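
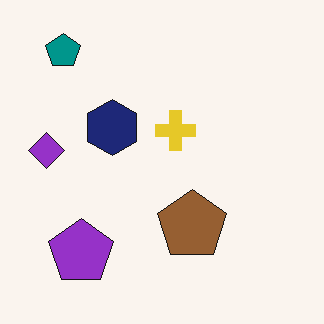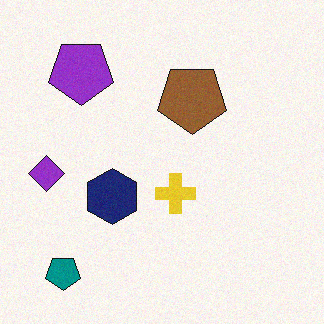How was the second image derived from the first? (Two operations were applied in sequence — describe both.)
The second image is the first flipped vertically (top ↔ bottom), then degraded with a light layer of grain.

The teal pentagon is in the top-left of the first image and the bottom-left of the second — shapes on opposite sides of the horizontal midline have swapped in a mirror flip. Random speckle covers the whole image, including the flat background.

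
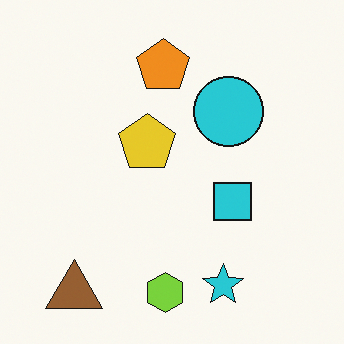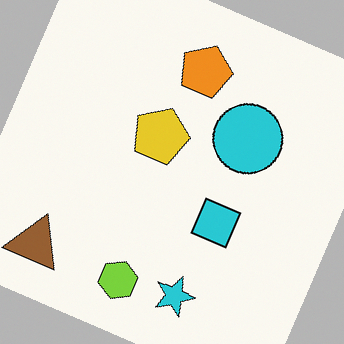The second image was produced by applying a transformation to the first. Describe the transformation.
This is the original image rotated clockwise by a moderate amount.

Every shape is tilted by the same angle and the image corners show triangular fill wedges — a whole-image rotation by a non-right angle.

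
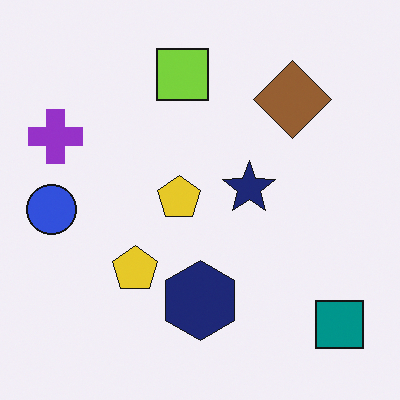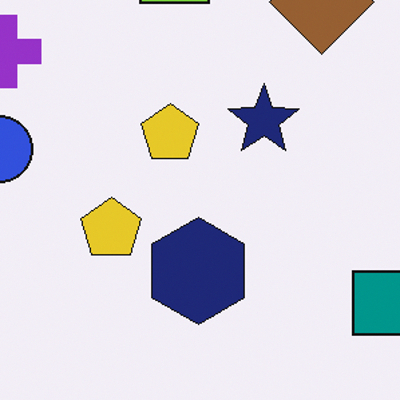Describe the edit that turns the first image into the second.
This is the original image cropped slightly and scaled back up.

The visible shapes are larger and the field of view is narrower; shapes near the original edges may be partly or wholly outside the frame — a crop-and-rescale.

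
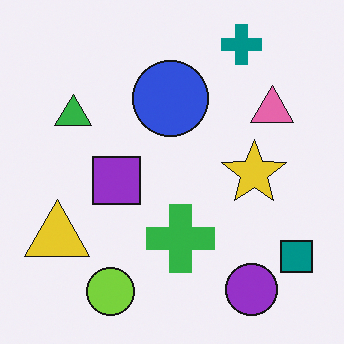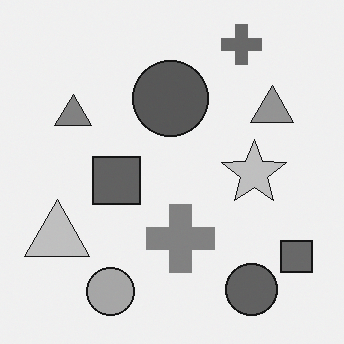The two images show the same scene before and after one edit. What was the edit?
The image was converted to grayscale.

All color is removed — every shape is now a shade of grey.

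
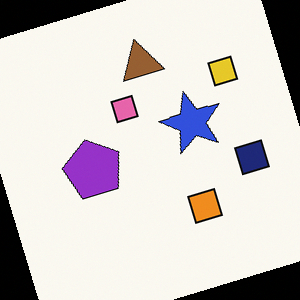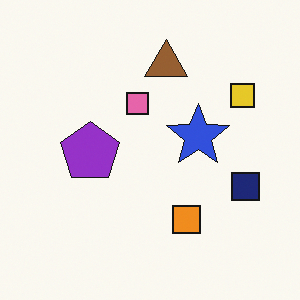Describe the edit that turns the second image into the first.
Rotated counter-clockwise by a moderate amount.

Every shape is tilted by the same angle and the image corners show triangular fill wedges — a whole-image rotation by a non-right angle.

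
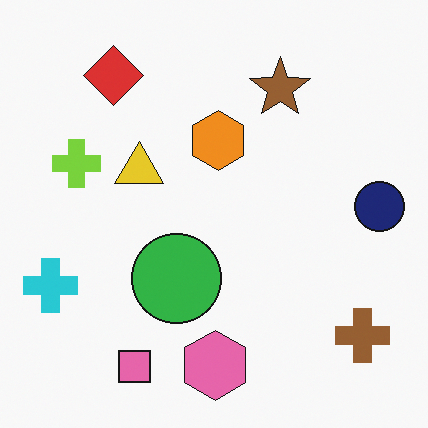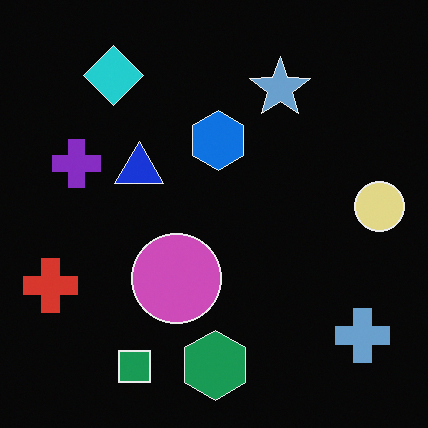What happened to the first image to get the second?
Color-inverted (negative).

The light background has become dark and every shape's color is its complement — a photographic negative.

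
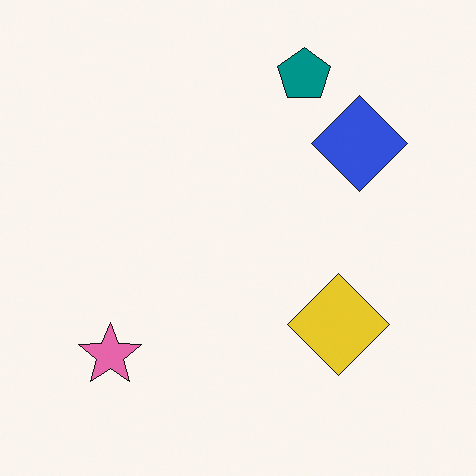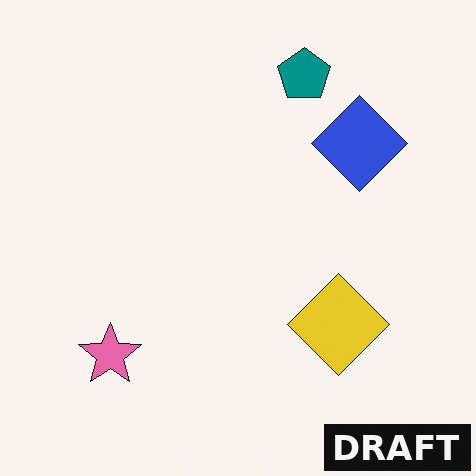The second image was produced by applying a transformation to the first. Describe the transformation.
Watermarked with the text "DRAFT" in the lower-right corner.

A dark label reading "DRAFT" appears in the lower-right corner.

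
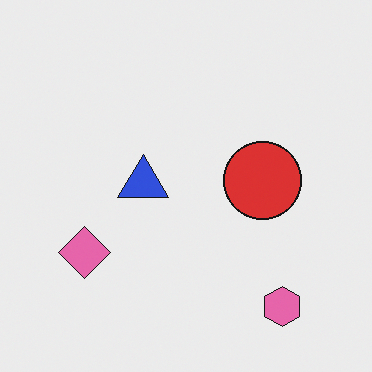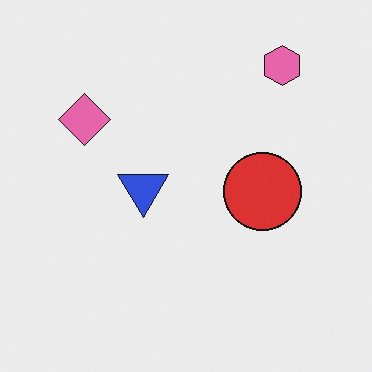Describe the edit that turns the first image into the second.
It was flipped vertically (top ↔ bottom).

The pink hexagon is in the bottom-right of the first image and the top-right of the second — shapes on opposite sides of the horizontal midline have swapped in a mirror flip.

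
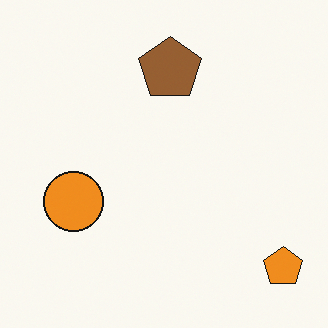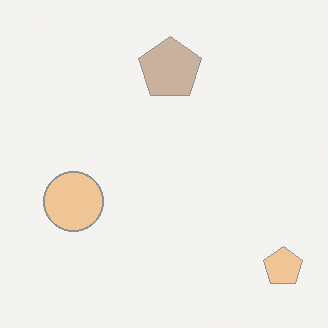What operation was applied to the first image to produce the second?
The image was given much lower contrast.

Tones are pushed toward mid-grey across the whole image — a global contrast change.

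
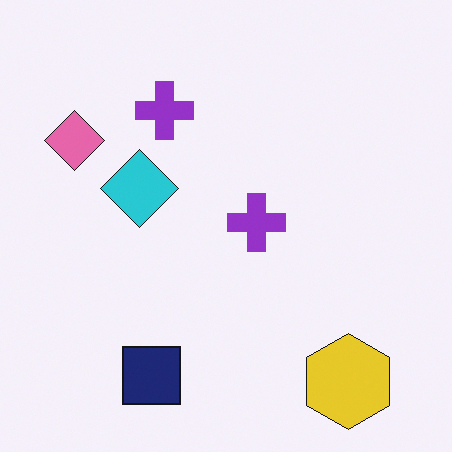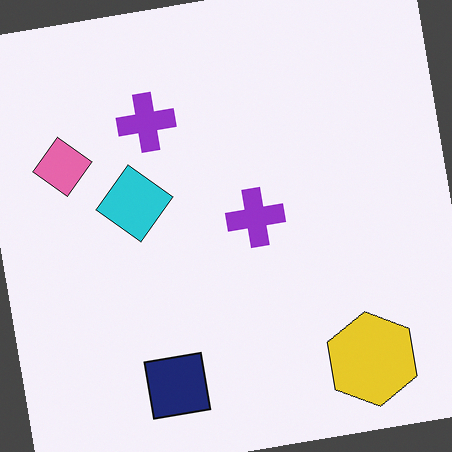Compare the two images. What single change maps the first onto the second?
This is the original image rotated counter-clockwise by a small amount.

Every shape is tilted by the same angle and the image corners show triangular fill wedges — a whole-image rotation by a non-right angle.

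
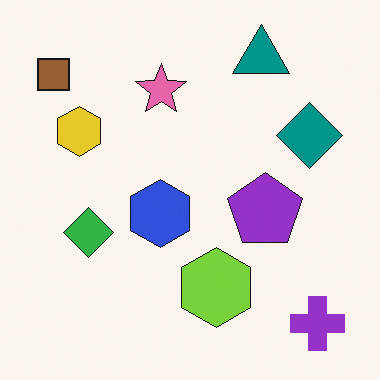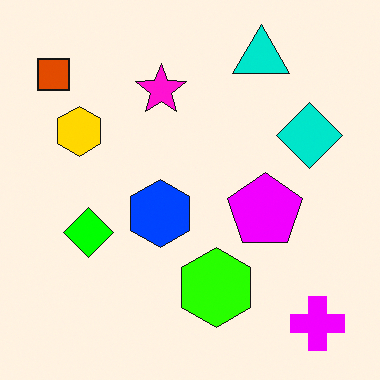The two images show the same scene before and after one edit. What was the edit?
The transformation is: heavily oversaturated.

All colors are more vivid — a global saturation change.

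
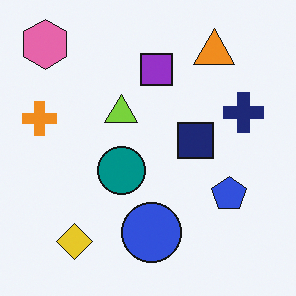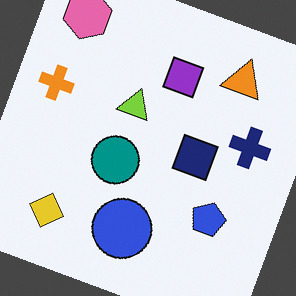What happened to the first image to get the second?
The image was rotated clockwise by a moderate amount.

Every shape is tilted by the same angle and the image corners show triangular fill wedges — a whole-image rotation by a non-right angle.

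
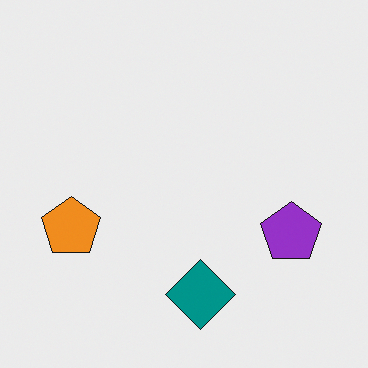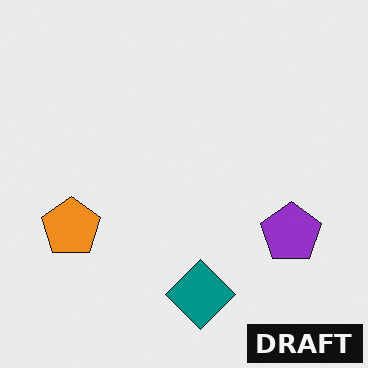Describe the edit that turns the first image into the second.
The second image is the first watermarked with the text "DRAFT" in the lower-right corner.

A dark label reading "DRAFT" appears in the lower-right corner.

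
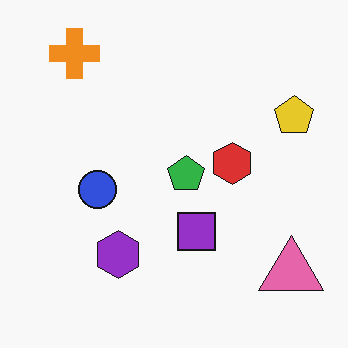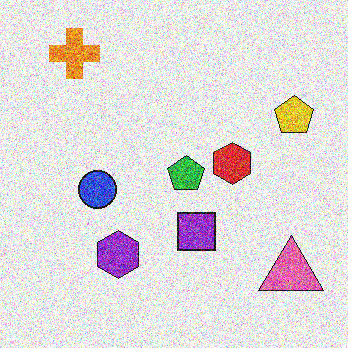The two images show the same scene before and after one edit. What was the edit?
Degraded with strong gaussian noise.

Random speckle covers the whole image, including the flat background.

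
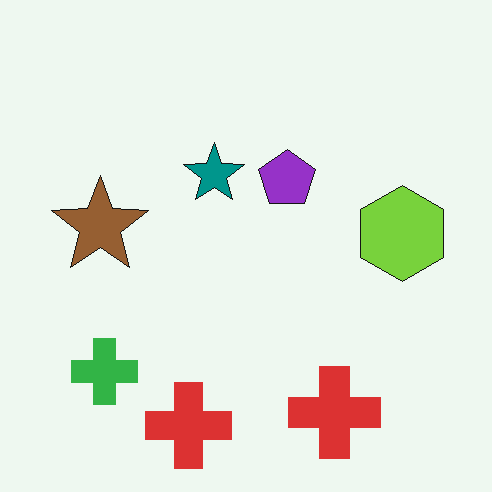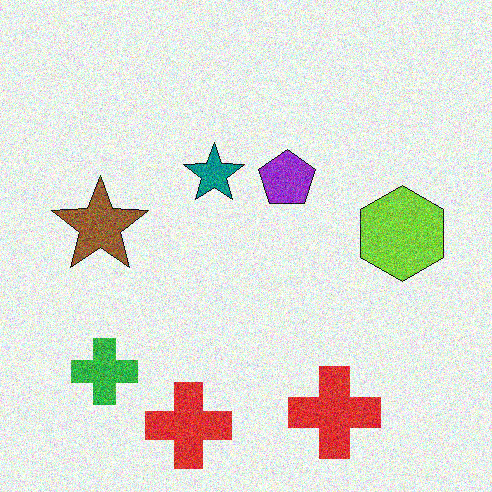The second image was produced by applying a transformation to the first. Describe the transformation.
Degraded with a thick layer of grain.

Random speckle covers the whole image, including the flat background.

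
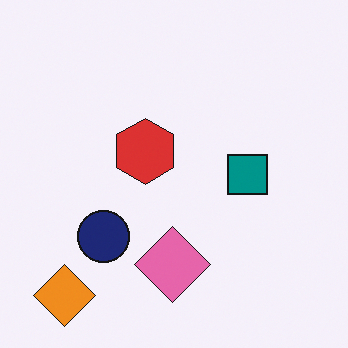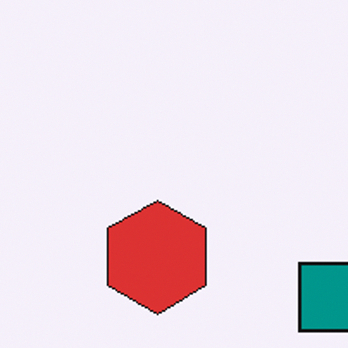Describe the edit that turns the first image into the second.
Cropped to a noticeably smaller region and rescaled.

The visible shapes are larger and the field of view is narrower; shapes near the original edges may be partly or wholly outside the frame — a crop-and-rescale.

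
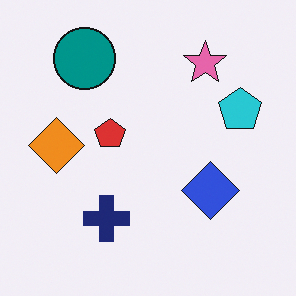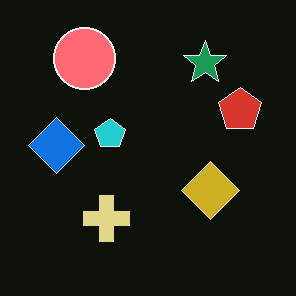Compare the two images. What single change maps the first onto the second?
This is the original image color-inverted (negative).

The light background has become dark and every shape's color is its complement — a photographic negative.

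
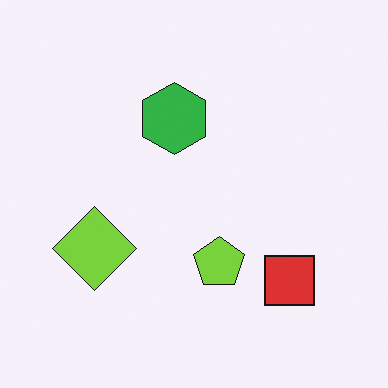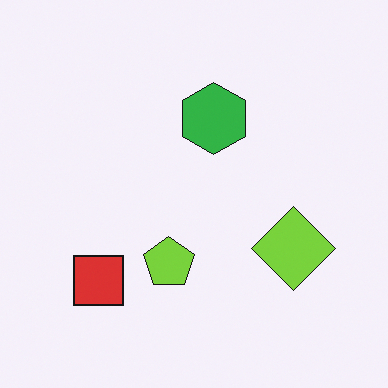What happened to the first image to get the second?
The image was flipped horizontally (left ↔ right).

The lime diamond is in the left of the first image and the right of the second — shapes on opposite sides of the vertical midline have swapped in a mirror flip.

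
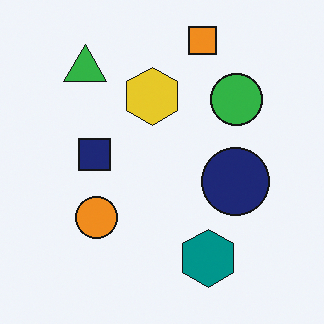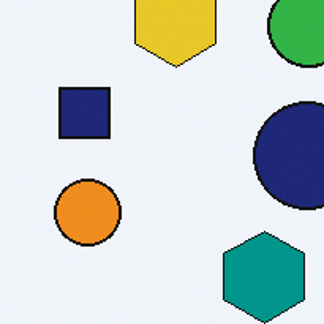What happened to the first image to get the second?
It was cropped to a modestly smaller region and rescaled.

The visible shapes are larger and the field of view is narrower; shapes near the original edges may be partly or wholly outside the frame — a crop-and-rescale.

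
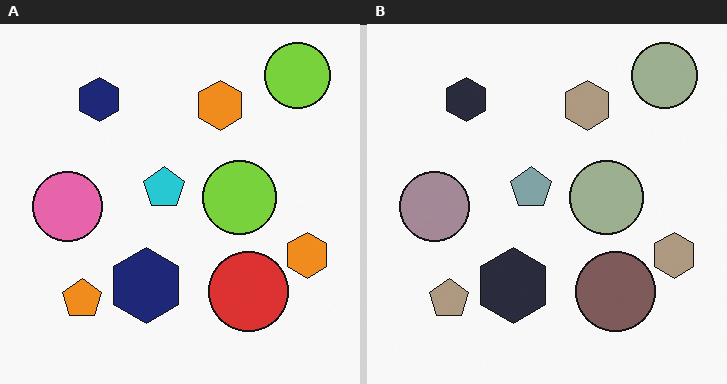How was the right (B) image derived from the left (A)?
The right (B) image is the left (A) heavily desaturated.

All colors are more muted and greyish — a global saturation change.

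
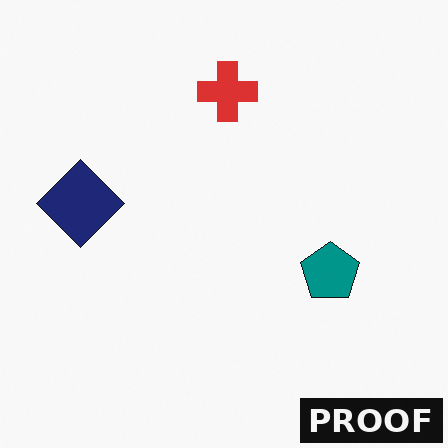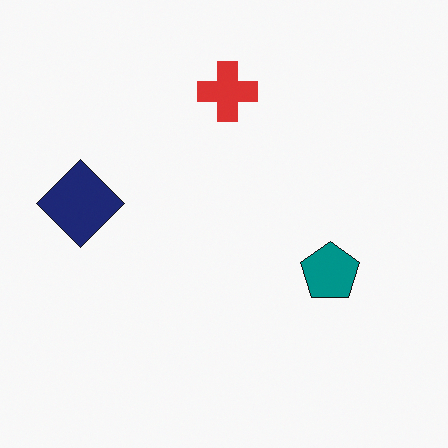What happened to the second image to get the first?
The first image is the second watermarked with the text "PROOF" in the lower-right corner.

A dark label reading "PROOF" appears in the lower-right corner.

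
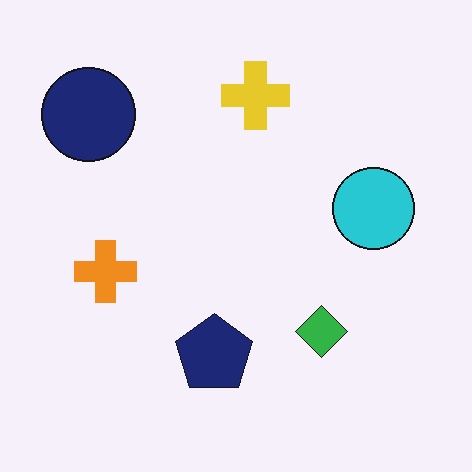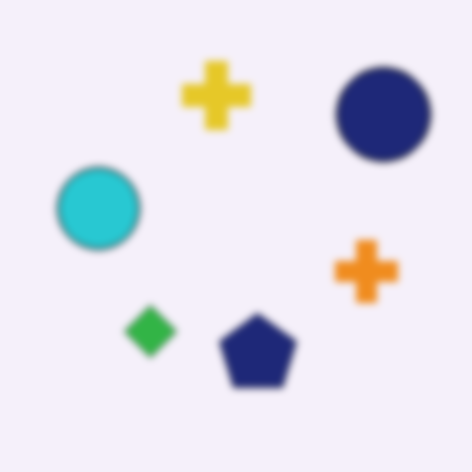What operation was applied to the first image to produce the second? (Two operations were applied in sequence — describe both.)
The second image is the first flipped horizontally (left ↔ right), then noticeably gaussian-blurred.

The navy circle is in the top-left of the first image and the top-right of the second — shapes on opposite sides of the vertical midline have swapped in a mirror flip. Shape edges and outlines are uniformly softened across the whole image.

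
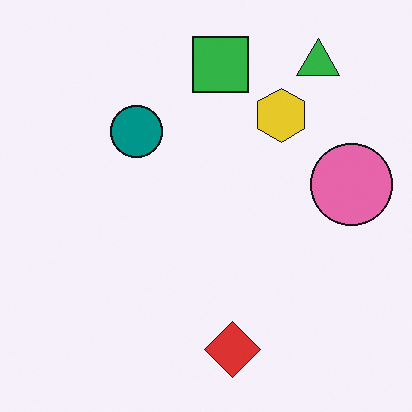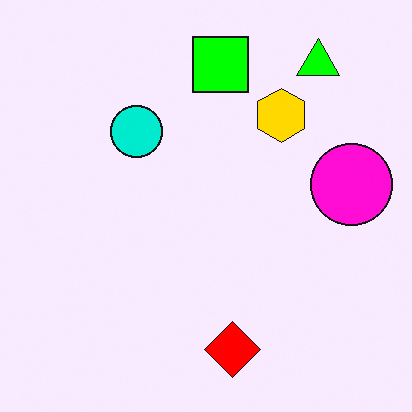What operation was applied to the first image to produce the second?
This is the original image heavily oversaturated.

All colors are more vivid — a global saturation change.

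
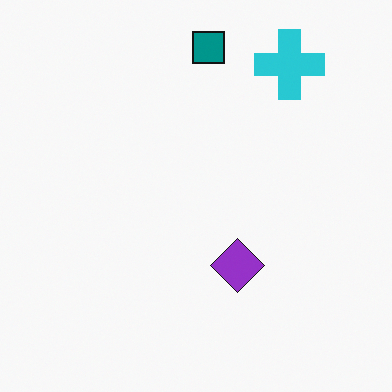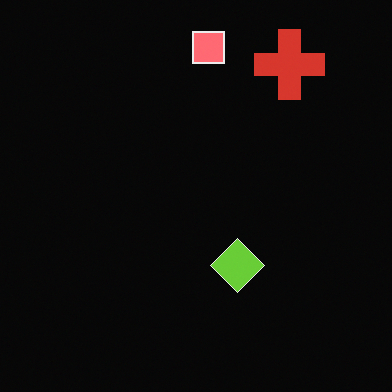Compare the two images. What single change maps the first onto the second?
The transformation is: color-inverted (negative).

The light background has become dark and every shape's color is its complement — a photographic negative.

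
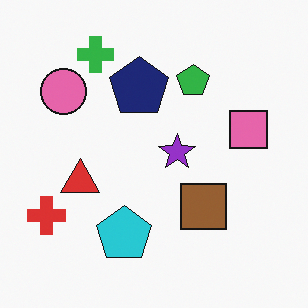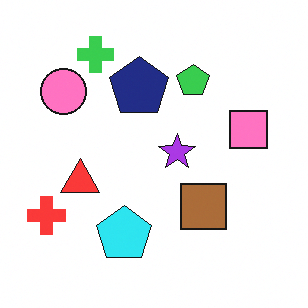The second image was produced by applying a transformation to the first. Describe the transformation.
The second image is the first brightened a little.

Every pixel — background and shapes alike — is uniformly brightened.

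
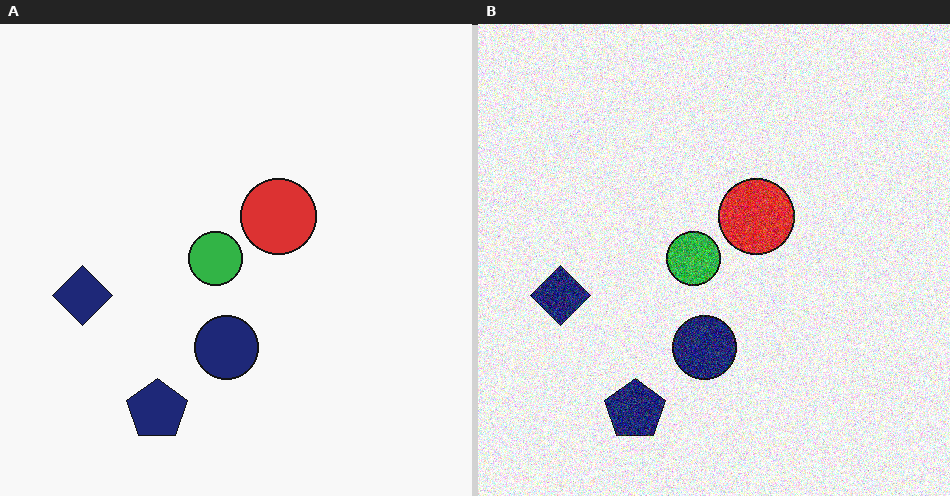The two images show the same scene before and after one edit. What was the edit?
Degraded with heavy additive noise.

Random speckle covers the whole image, including the flat background.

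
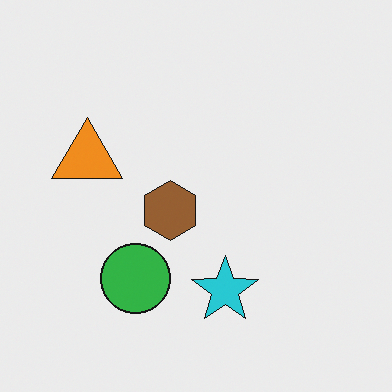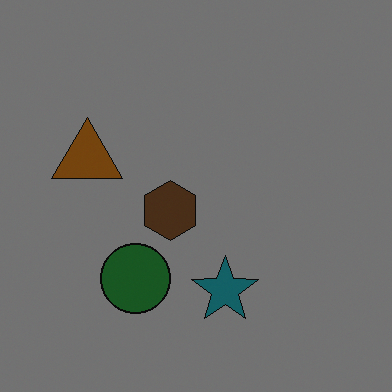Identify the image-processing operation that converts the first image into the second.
This is the original image noticeably darkened.

Every pixel — background and shapes alike — is uniformly darkened.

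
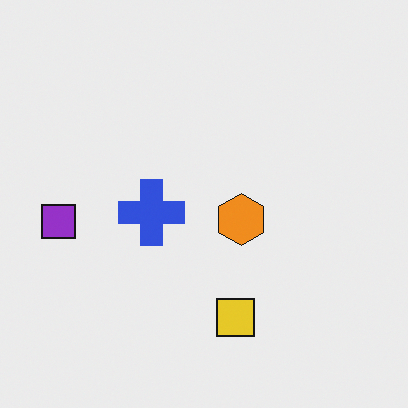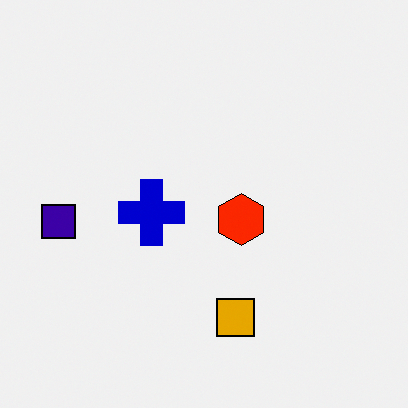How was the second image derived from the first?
This is the original image boosted in contrast.

Tones are pushed away from mid-grey across the whole image — a global contrast change.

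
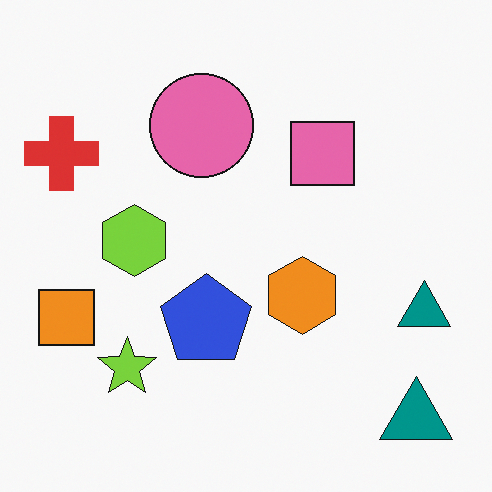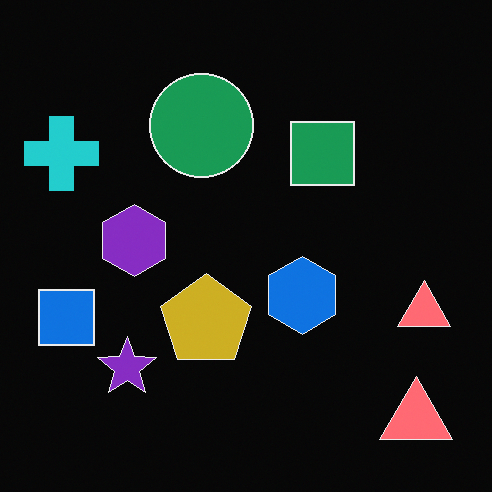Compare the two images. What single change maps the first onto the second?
It was color-inverted (negative).

The light background has become dark and every shape's color is its complement — a photographic negative.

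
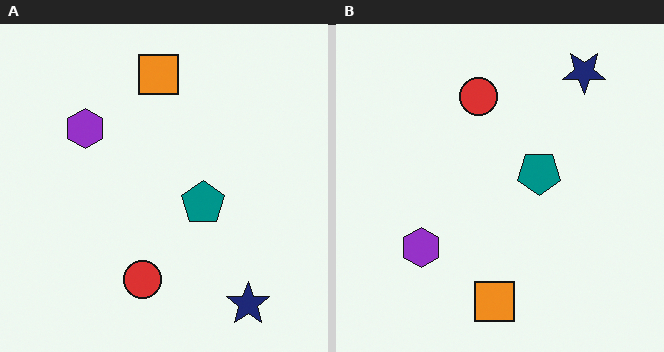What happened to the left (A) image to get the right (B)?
Flipped vertically (top ↔ bottom).

The navy star is in the bottom-right of the left (A) image and the top-right of the right (B) — shapes on opposite sides of the horizontal midline have swapped in a mirror flip.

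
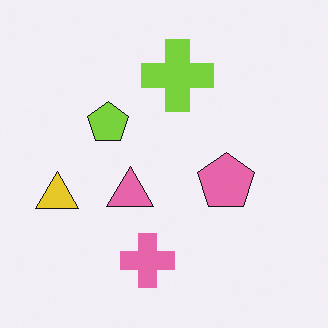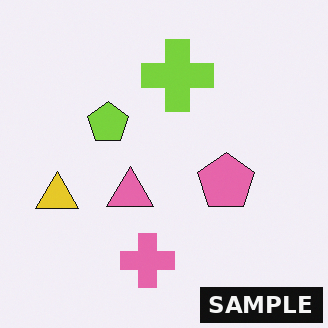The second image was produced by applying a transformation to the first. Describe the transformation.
It was watermarked with the text "SAMPLE" in the lower-right corner.

A dark label reading "SAMPLE" appears in the lower-right corner.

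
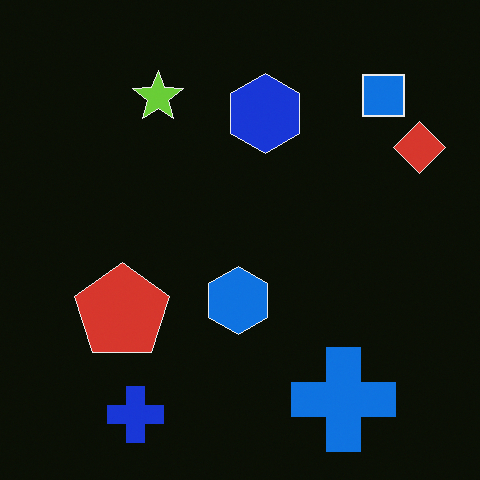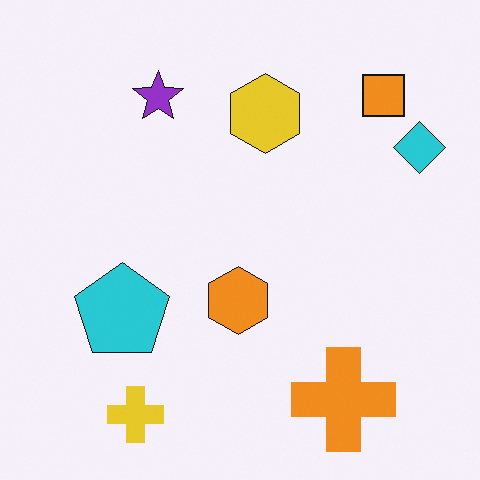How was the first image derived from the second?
The transformation is: color-inverted (negative).

The light background has become dark and every shape's color is its complement — a photographic negative.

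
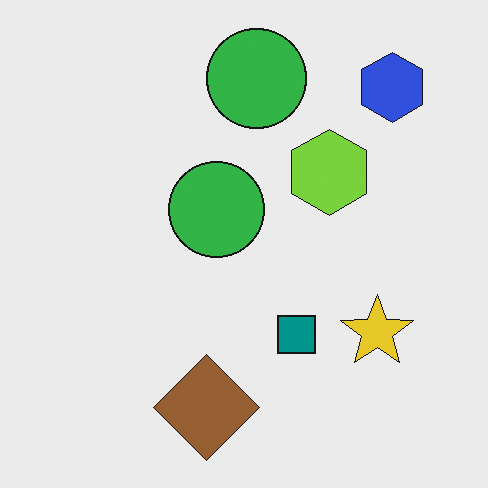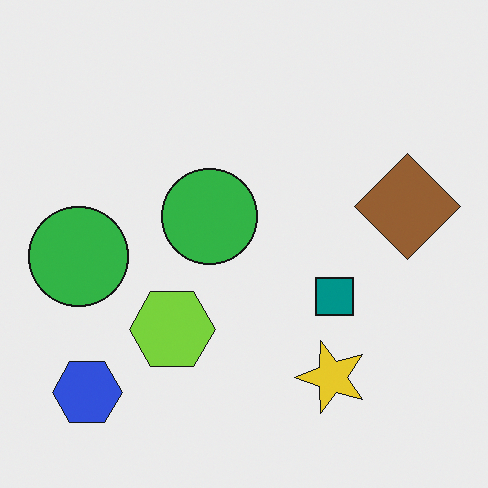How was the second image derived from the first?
It was transposed (reflected across the top-left ↔ bottom-right diagonal).

Shapes have swapped their row and column positions — what was in the top-right is now in the bottom-left — a diagonal reflection.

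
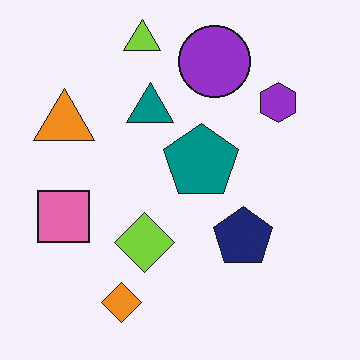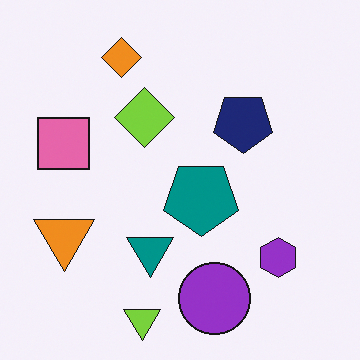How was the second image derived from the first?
The second image is the first flipped vertically (top ↔ bottom).

The lime triangle is in the top of the first image and the bottom of the second — shapes on opposite sides of the horizontal midline have swapped in a mirror flip.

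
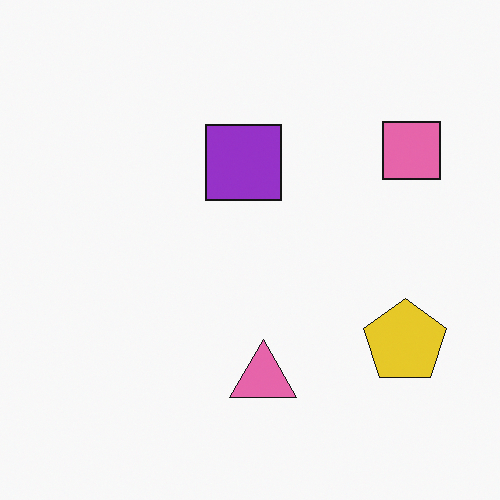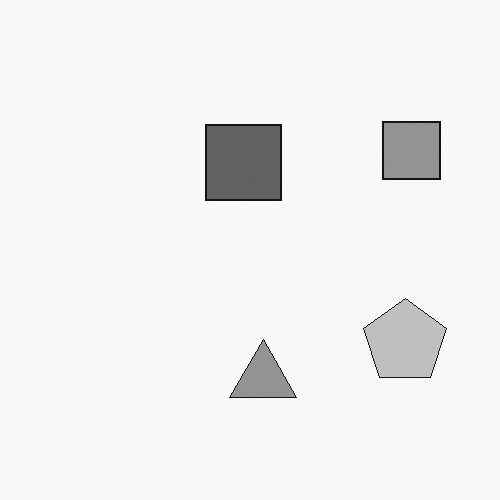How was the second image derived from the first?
The image was converted to grayscale.

All color is removed — every shape is now a shade of grey.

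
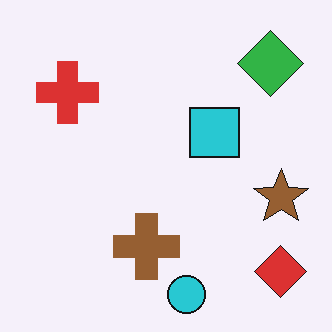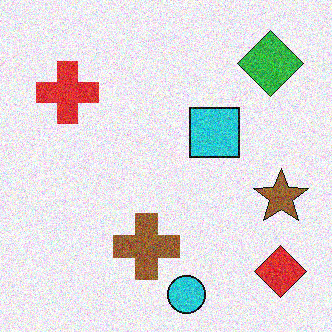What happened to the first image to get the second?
The image was degraded with moderate additive noise.

Random speckle covers the whole image, including the flat background.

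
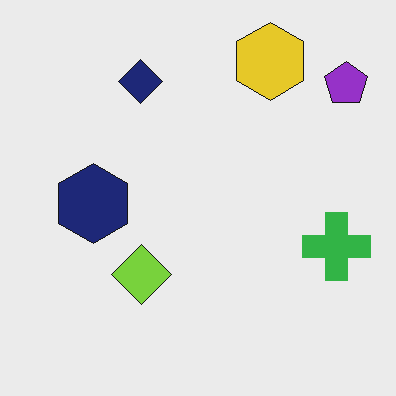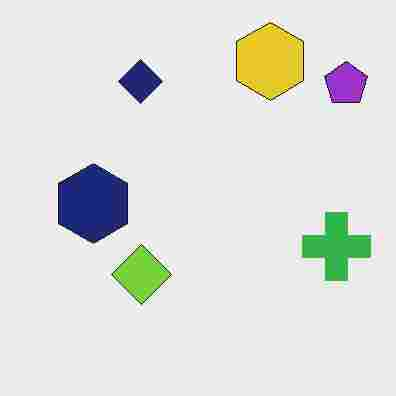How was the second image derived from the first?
It was degraded with heavy JPEG compression.

Blocky 8×8 compression artifacts appear around shape edges and the flat background shows ringing — characteristic JPEG degradation.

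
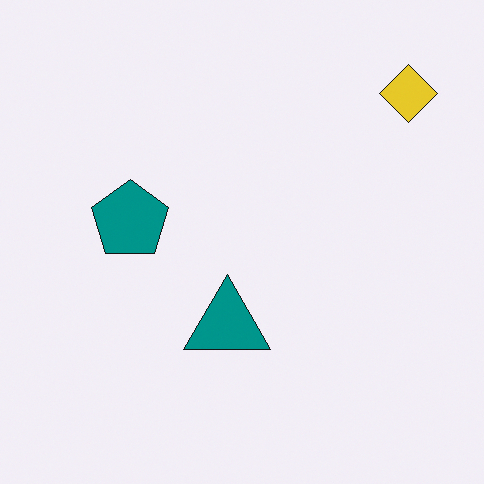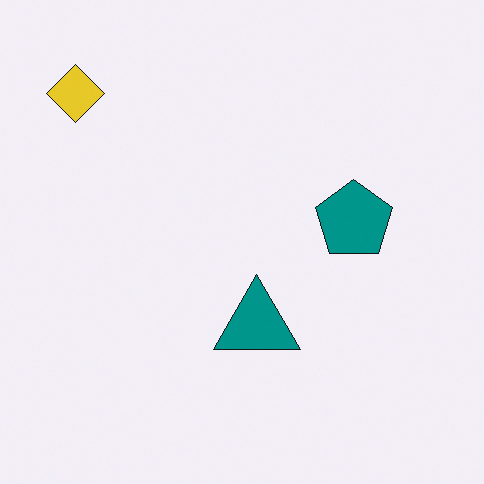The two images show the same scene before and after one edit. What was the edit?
Flipped horizontally (left ↔ right).

The yellow diamond is in the top-right of the first image and the top-left of the second — shapes on opposite sides of the vertical midline have swapped in a mirror flip.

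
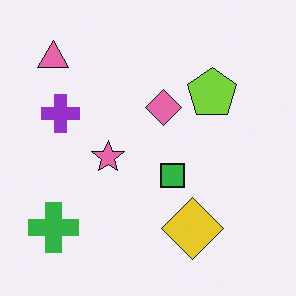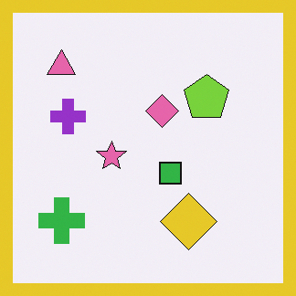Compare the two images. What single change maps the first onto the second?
This is the original image framed with a yellow border.

A solid yellow frame runs around the edge of the second image, with the content slightly shrunk inside it.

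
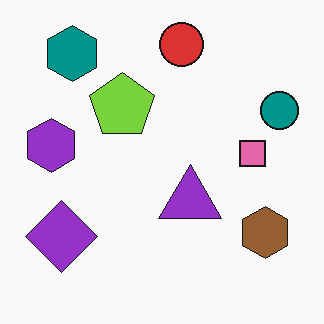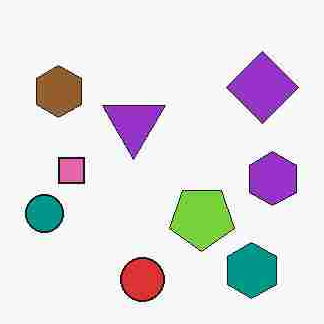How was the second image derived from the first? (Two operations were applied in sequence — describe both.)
The image was degraded with heavy JPEG compression, then rotated 180°.

Blocky 8×8 compression artifacts appear around shape edges and the flat background shows ringing — characteristic JPEG degradation. The teal hexagon sits in the top-left of the first image and the bottom-right of the second — consistent with a whole-image 180° rotation.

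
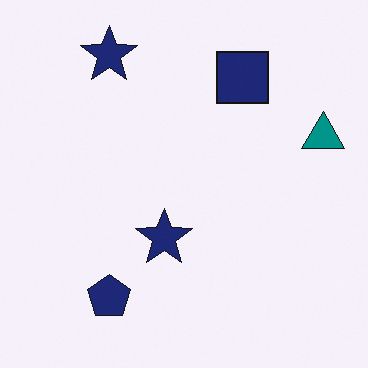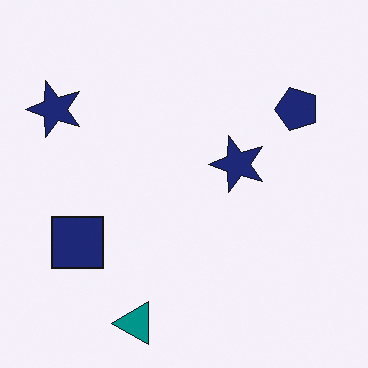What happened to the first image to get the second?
This is the original image transposed (reflected across the top-left ↔ bottom-right diagonal).

Shapes have swapped their row and column positions — what was in the top-right is now in the bottom-left — a diagonal reflection.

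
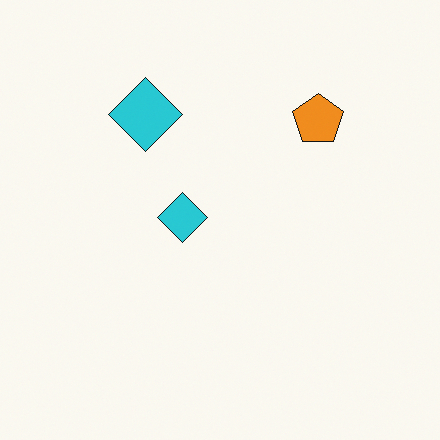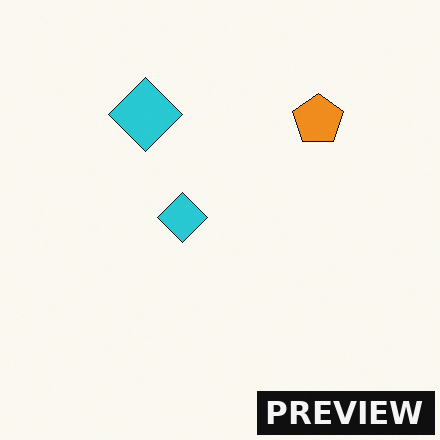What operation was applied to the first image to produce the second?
Watermarked with the text "PREVIEW" in the lower-right corner.

A dark label reading "PREVIEW" appears in the lower-right corner.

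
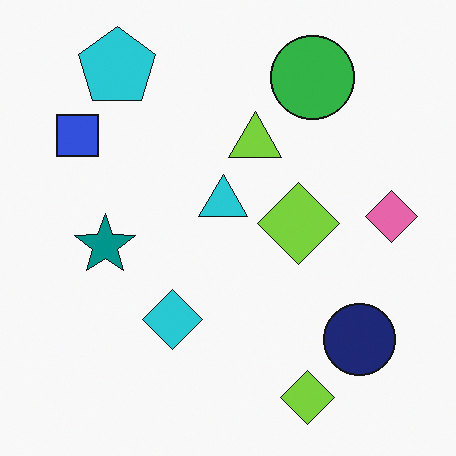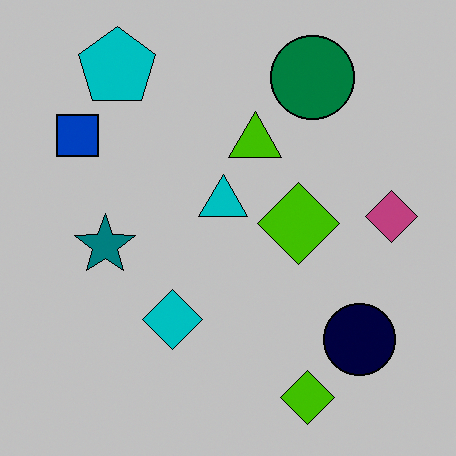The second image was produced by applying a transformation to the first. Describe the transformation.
It was aggressively posterized.

Each flat color has snapped to a coarser quantized level — most visibly, the near-white background has dropped to a flat grey.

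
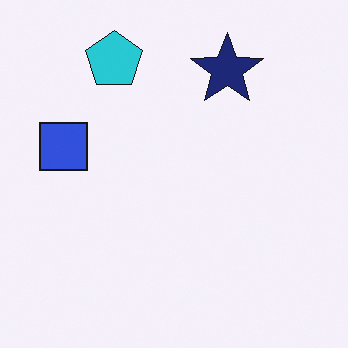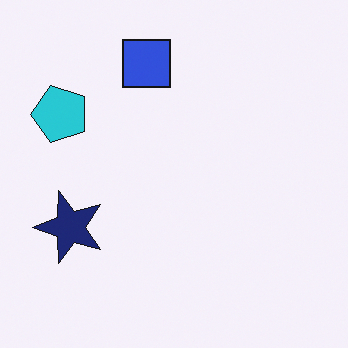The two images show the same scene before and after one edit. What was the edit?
The transformation is: transposed (reflected across the top-left ↔ bottom-right diagonal).

Shapes have swapped their row and column positions — what was in the top-right is now in the bottom-left — a diagonal reflection.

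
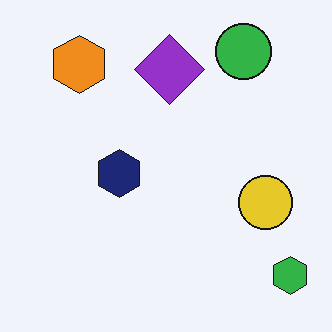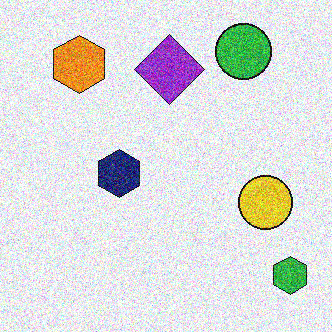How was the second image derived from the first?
The second image is the first degraded with a thick layer of grain.

Random speckle covers the whole image, including the flat background.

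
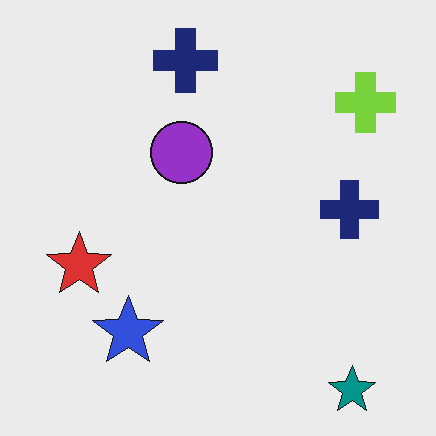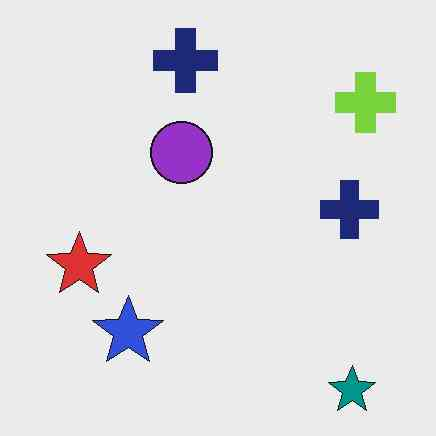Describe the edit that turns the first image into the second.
Given moderate JPEG compression.

Blocky 8×8 compression artifacts appear around shape edges and the flat background shows ringing — characteristic JPEG degradation.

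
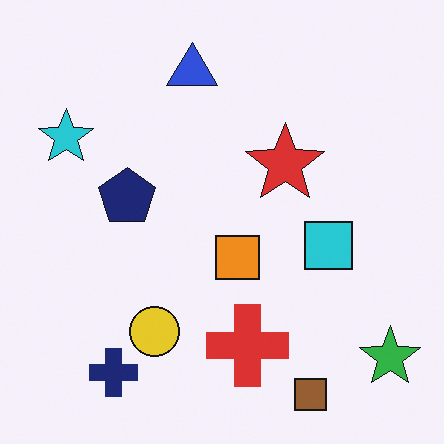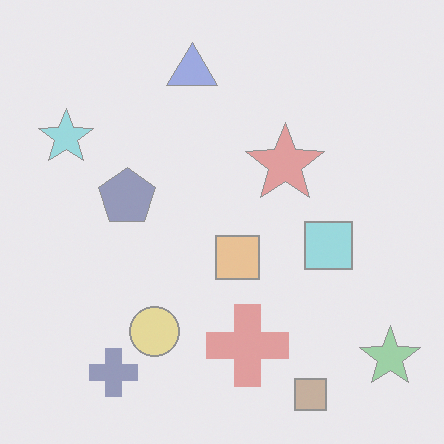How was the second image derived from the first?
Washed out (contrast reduced).

Tones are pushed toward mid-grey across the whole image — a global contrast change.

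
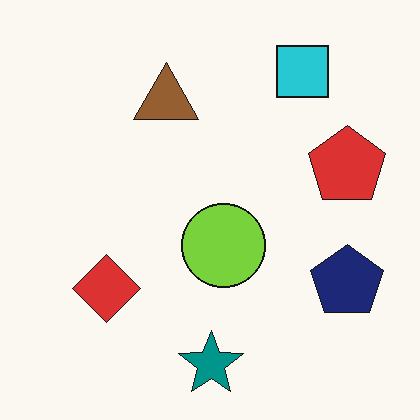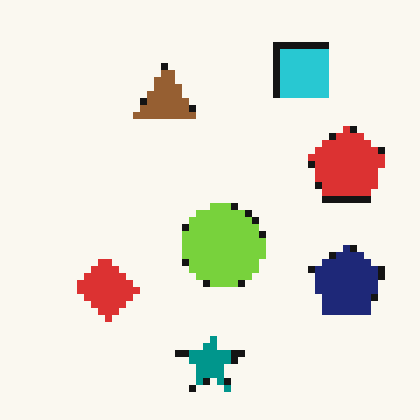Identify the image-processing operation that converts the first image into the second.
Pixelated into visible square blocks.

Shapes are reduced to large square blocks; fine edges and outlines are lost — a downscale-then-upscale (mosaic) effect.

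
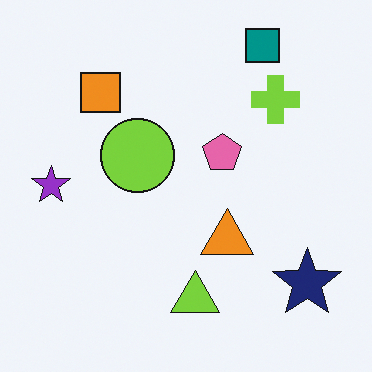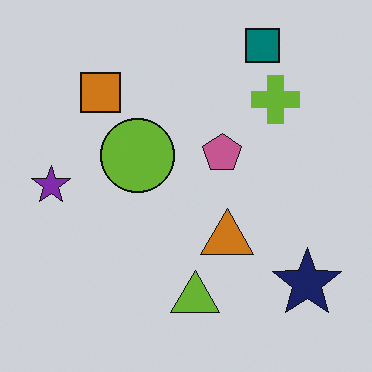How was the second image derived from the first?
Darkened a little.

Every pixel — background and shapes alike — is uniformly darkened.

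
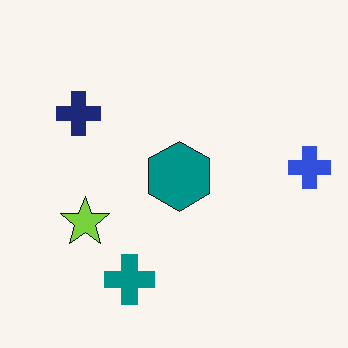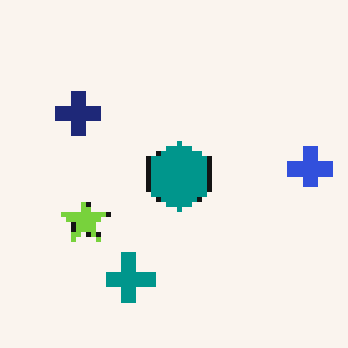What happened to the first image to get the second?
The image was mildly pixelated.

Shapes are reduced to large square blocks; fine edges and outlines are lost — a downscale-then-upscale (mosaic) effect.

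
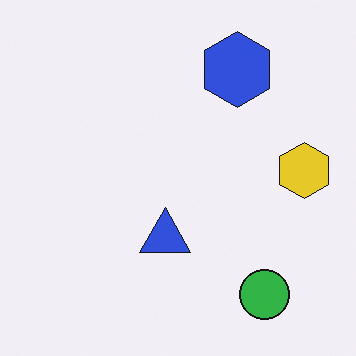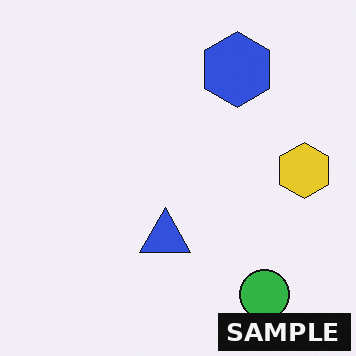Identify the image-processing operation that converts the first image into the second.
The image was watermarked with the text "SAMPLE" in the lower-right corner.

A dark label reading "SAMPLE" appears in the lower-right corner.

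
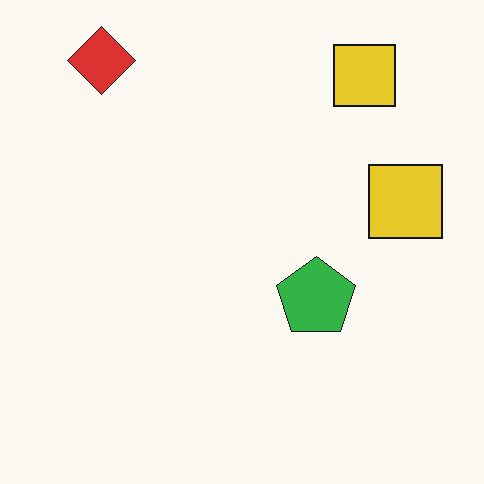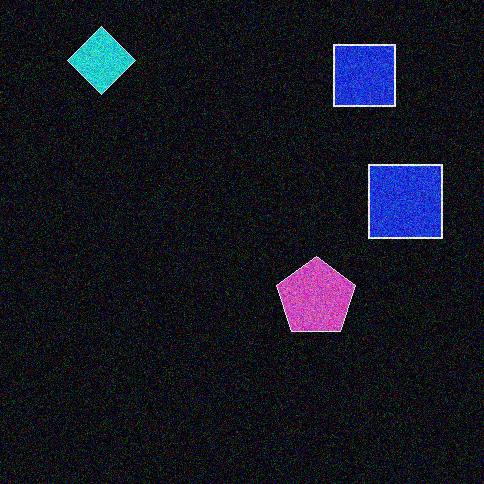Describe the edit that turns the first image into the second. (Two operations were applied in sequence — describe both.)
The second image is the first degraded with a thick layer of grain, then color-inverted (negative).

Random speckle covers the whole image, including the flat background. The light background has become dark and every shape's color is its complement — a photographic negative.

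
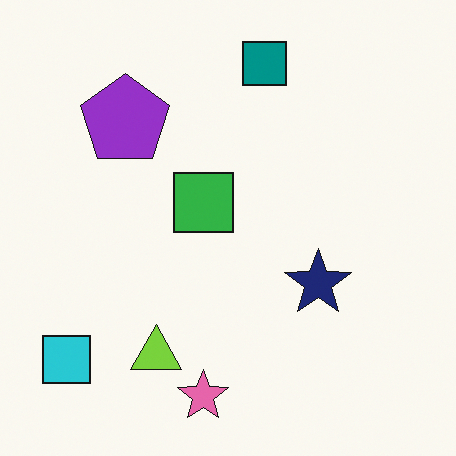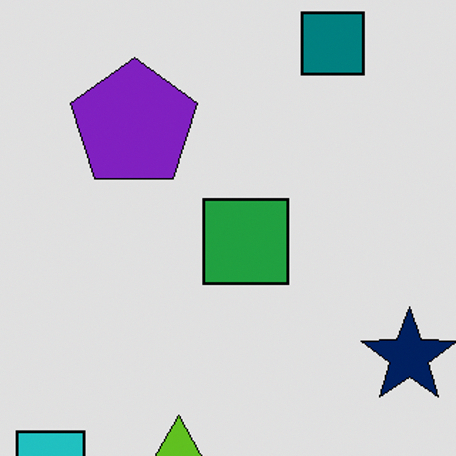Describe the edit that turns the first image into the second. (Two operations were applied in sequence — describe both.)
The transformation is: posterized to a reduced palette, then cropped slightly and scaled back up.

Each flat color has snapped to a coarser quantized level — most visibly, the near-white background has dropped to a flat grey. The visible shapes are larger and the field of view is narrower; shapes near the original edges may be partly or wholly outside the frame — a crop-and-rescale.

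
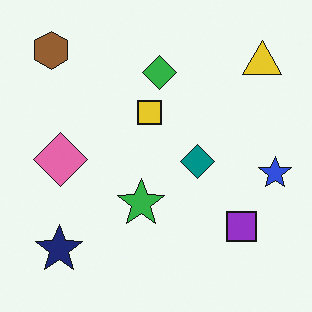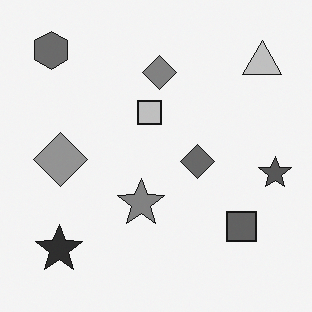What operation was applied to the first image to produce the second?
The second image is the first converted to grayscale.

All color is removed — every shape is now a shade of grey.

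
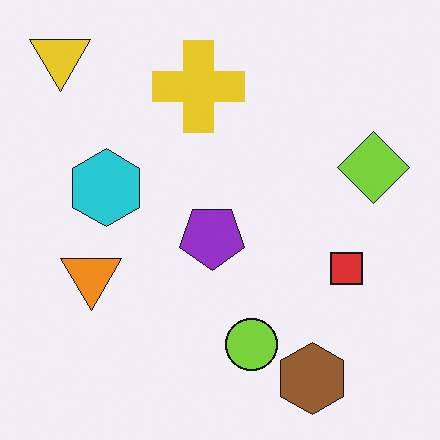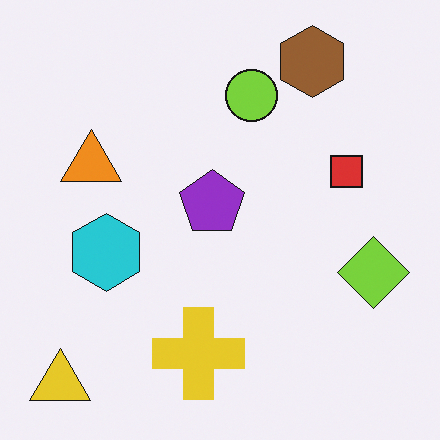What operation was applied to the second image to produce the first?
The transformation is: flipped vertically (top ↔ bottom).

The yellow triangle is in the bottom-left of the second image and the top-left of the first — shapes on opposite sides of the horizontal midline have swapped in a mirror flip.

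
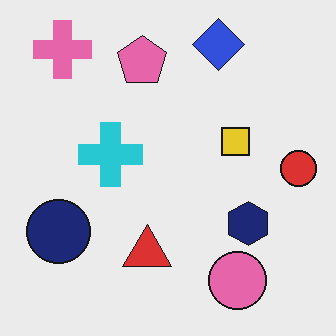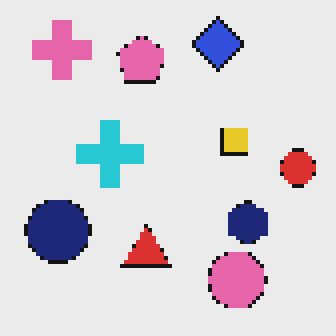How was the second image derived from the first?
The second image is the first lightly pixelated (a mild mosaic effect).

Shapes are reduced to large square blocks; fine edges and outlines are lost — a downscale-then-upscale (mosaic) effect.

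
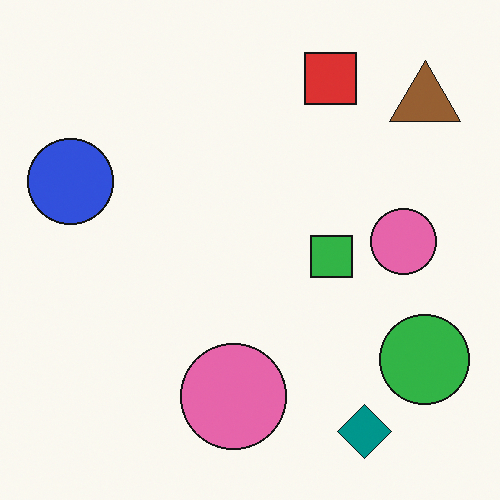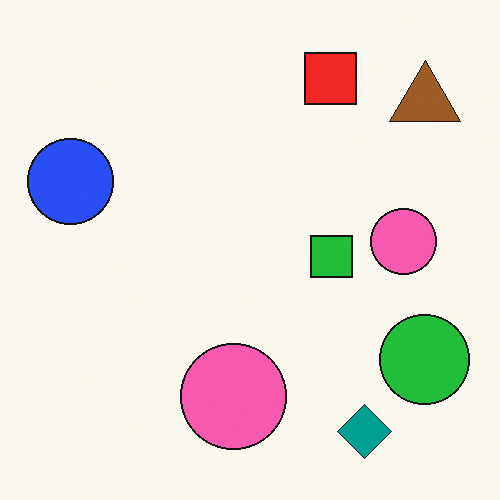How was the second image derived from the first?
Slightly oversaturated.

All colors are more vivid — a global saturation change.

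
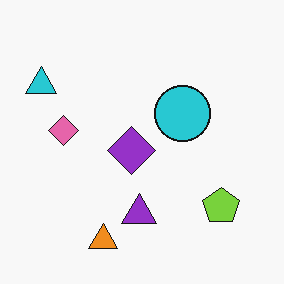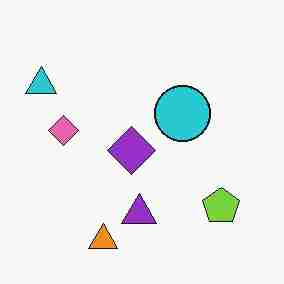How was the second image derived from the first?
It was heavily JPEG-compressed with obvious blocking artifacts.

Blocky 8×8 compression artifacts appear around shape edges and the flat background shows ringing — characteristic JPEG degradation.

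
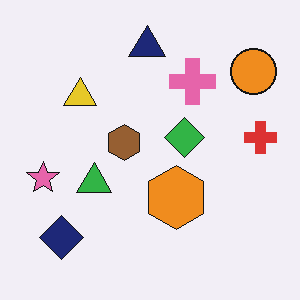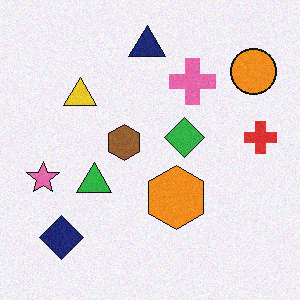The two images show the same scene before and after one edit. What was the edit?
It was degraded with subtle gaussian noise.

Random speckle covers the whole image, including the flat background.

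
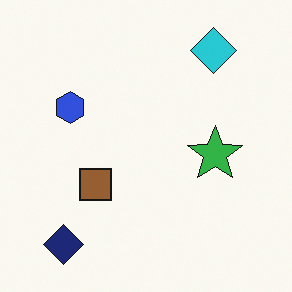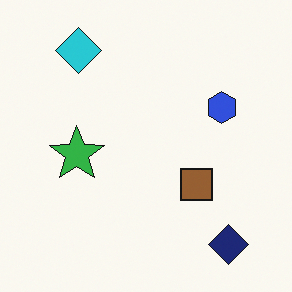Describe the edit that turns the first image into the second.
Flipped horizontally (left ↔ right).

The navy diamond is in the bottom-left of the first image and the bottom-right of the second — shapes on opposite sides of the vertical midline have swapped in a mirror flip.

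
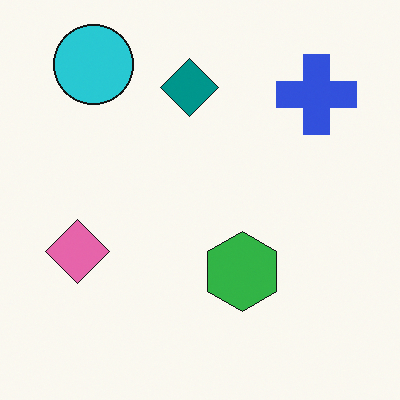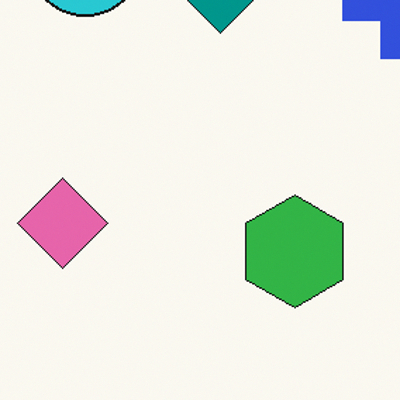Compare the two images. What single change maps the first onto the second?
Cropped slightly and scaled back up.

The visible shapes are larger and the field of view is narrower; shapes near the original edges may be partly or wholly outside the frame — a crop-and-rescale.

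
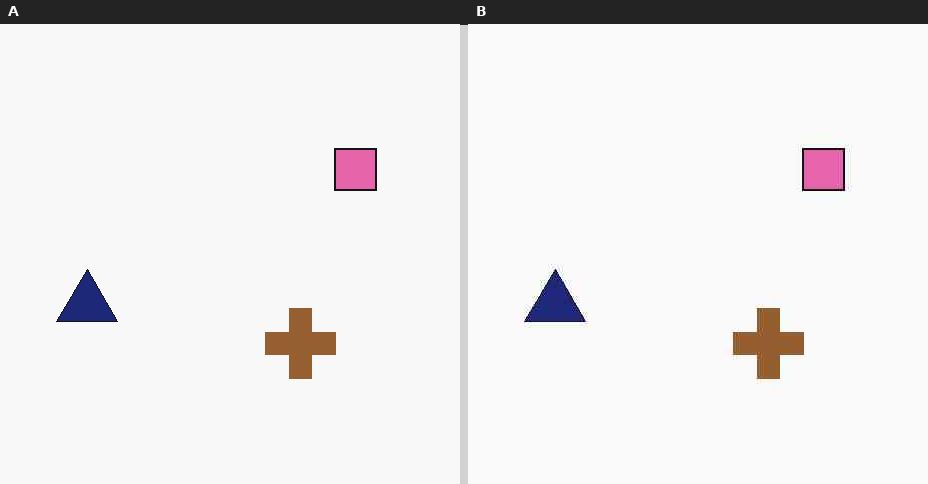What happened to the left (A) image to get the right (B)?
Given moderate JPEG compression.

Blocky 8×8 compression artifacts appear around shape edges and the flat background shows ringing — characteristic JPEG degradation.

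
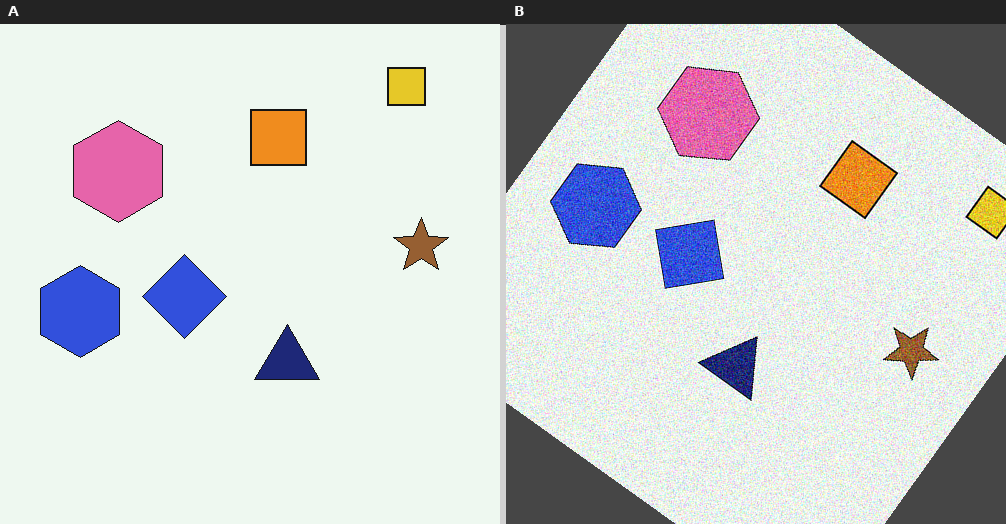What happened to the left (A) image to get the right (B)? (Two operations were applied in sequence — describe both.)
It was degraded with visible gaussian noise, then rotated clockwise by a large amount — several tens of degrees.

Random speckle covers the whole image, including the flat background. Every shape is tilted by the same angle and the image corners show triangular fill wedges — a whole-image rotation by a non-right angle.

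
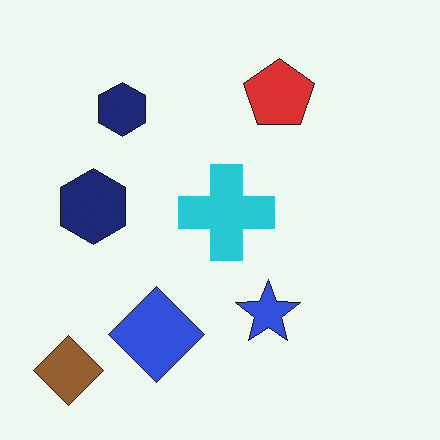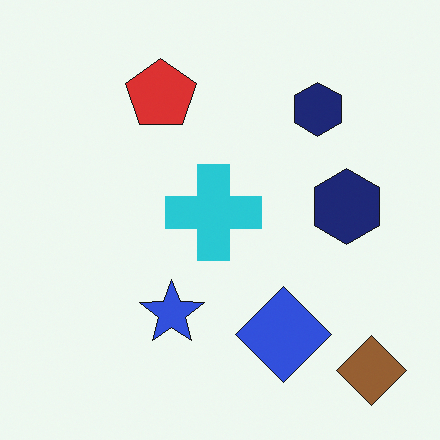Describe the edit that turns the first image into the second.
Flipped horizontally (left ↔ right).

The brown diamond is in the bottom-left of the first image and the bottom-right of the second — shapes on opposite sides of the vertical midline have swapped in a mirror flip.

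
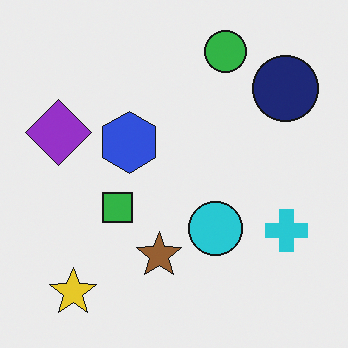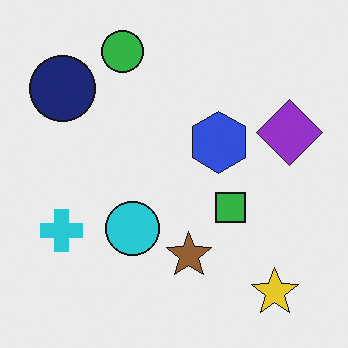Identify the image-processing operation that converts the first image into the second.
This is the original image flipped horizontally (left ↔ right).

The purple diamond is in the left of the first image and the right of the second — shapes on opposite sides of the vertical midline have swapped in a mirror flip.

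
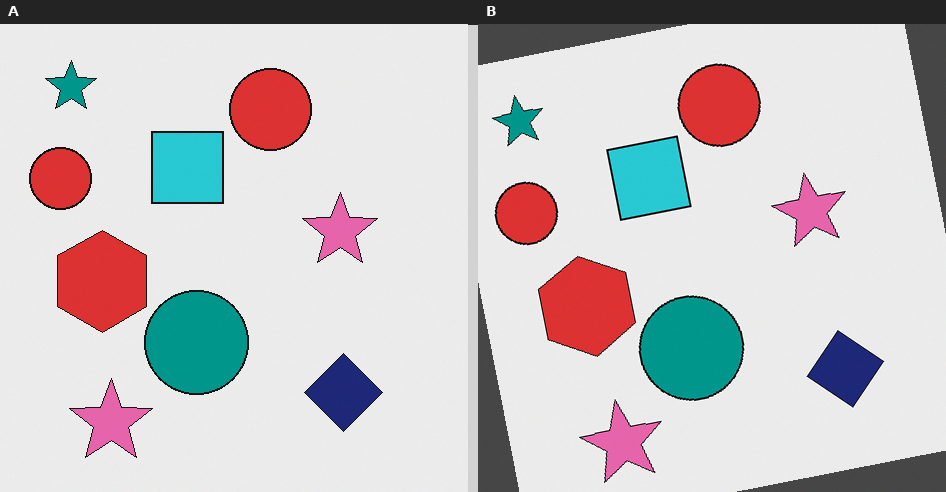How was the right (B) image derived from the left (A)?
The image was rotated counter-clockwise by a few degrees.

Every shape is tilted by the same angle and the image corners show triangular fill wedges — a whole-image rotation by a non-right angle.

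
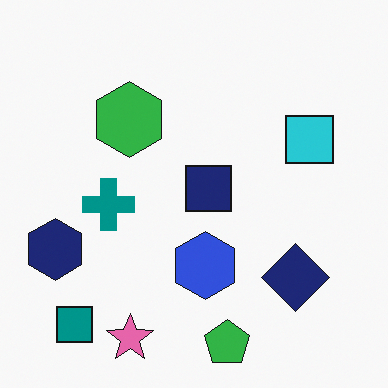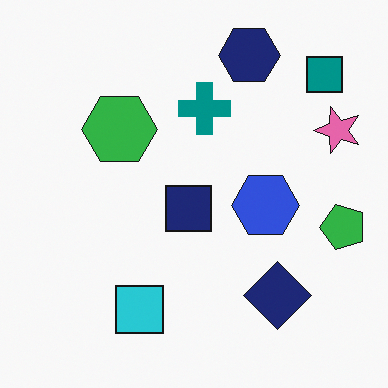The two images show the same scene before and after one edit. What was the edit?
Transposed (reflected across the top-left ↔ bottom-right diagonal).

Shapes have swapped their row and column positions — what was in the top-right is now in the bottom-left — a diagonal reflection.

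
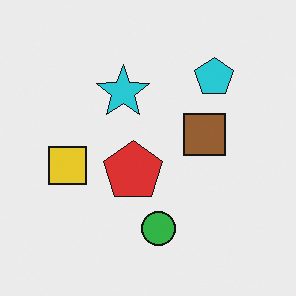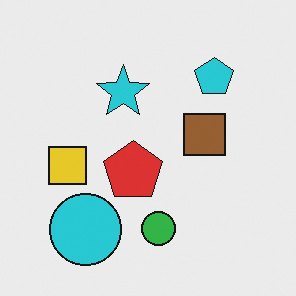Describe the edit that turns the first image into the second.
The transformation is: overlaid with an additional cyan circle.

A cyan circle appears in the second image that is absent from the first.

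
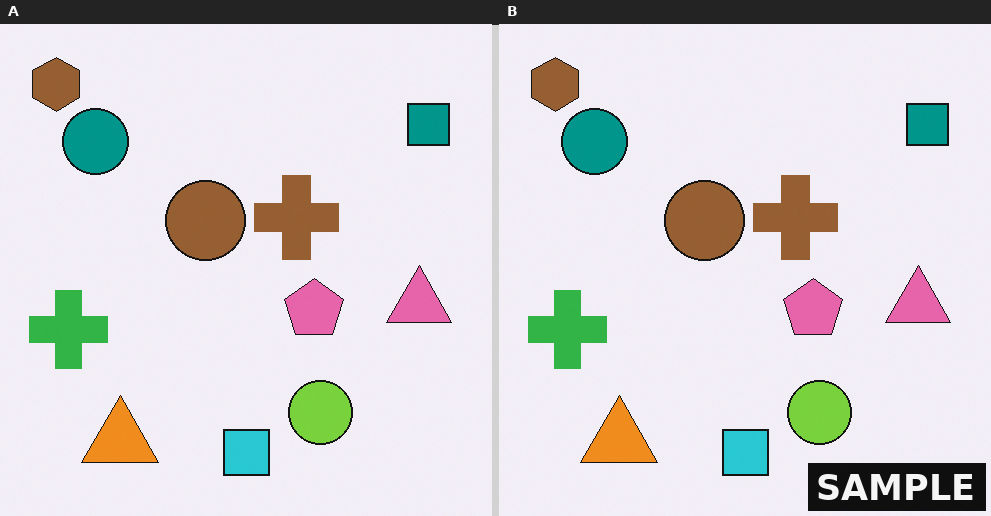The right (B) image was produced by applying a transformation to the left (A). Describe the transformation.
It was watermarked with the text "SAMPLE" in the lower-right corner.

A dark label reading "SAMPLE" appears in the lower-right corner.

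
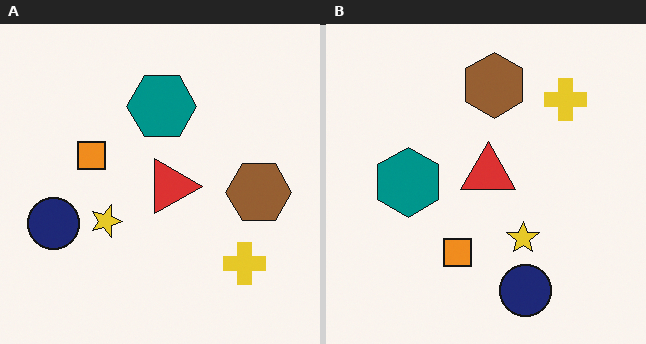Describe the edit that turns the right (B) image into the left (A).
Rotated 90° clockwise.

The yellow cross sits in the top-right of the right (B) image and the bottom-right of the left (A) — consistent with a whole-image 90° clockwise rotation.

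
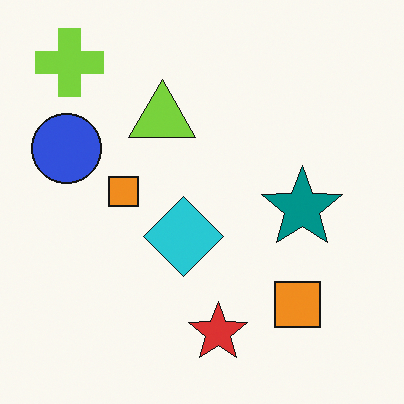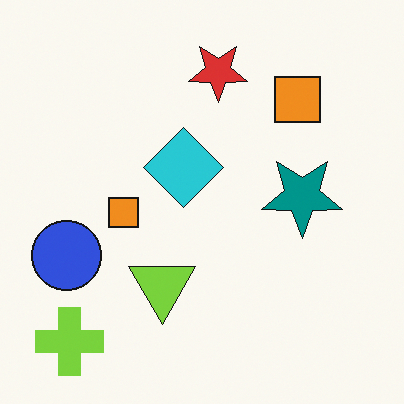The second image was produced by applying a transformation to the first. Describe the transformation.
The transformation is: flipped vertically (top ↔ bottom).

The lime cross is in the top-left of the first image and the bottom-left of the second — shapes on opposite sides of the horizontal midline have swapped in a mirror flip.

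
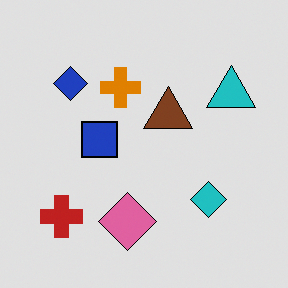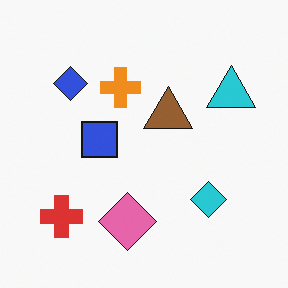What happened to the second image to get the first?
The image was moderately posterized.

Each flat color has snapped to a coarser quantized level — most visibly, the near-white background has dropped to a flat grey.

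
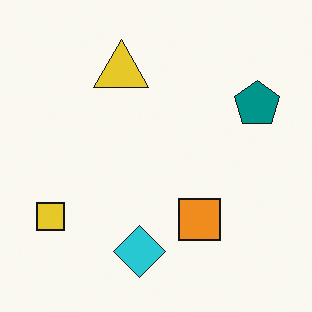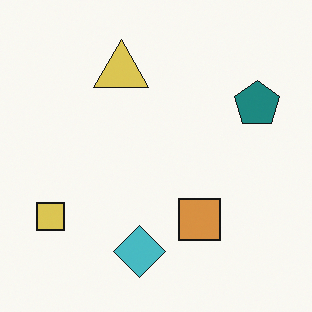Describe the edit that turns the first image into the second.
This is the original image slightly desaturated.

All colors are more muted and greyish — a global saturation change.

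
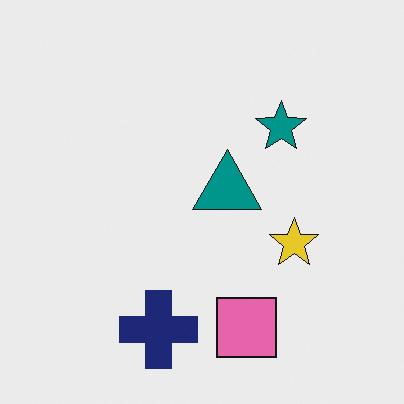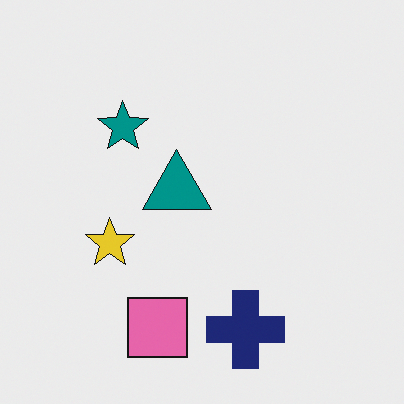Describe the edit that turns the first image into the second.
It was flipped horizontally (left ↔ right).

The yellow star is in the right of the first image and the left of the second — shapes on opposite sides of the vertical midline have swapped in a mirror flip.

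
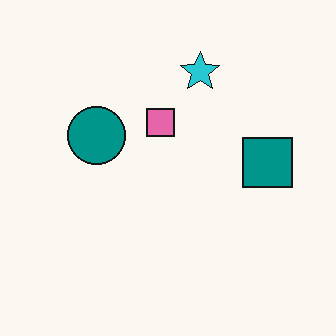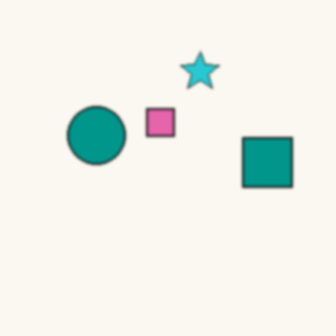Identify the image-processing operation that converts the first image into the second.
Slightly softened.

Shape edges and outlines are uniformly softened across the whole image.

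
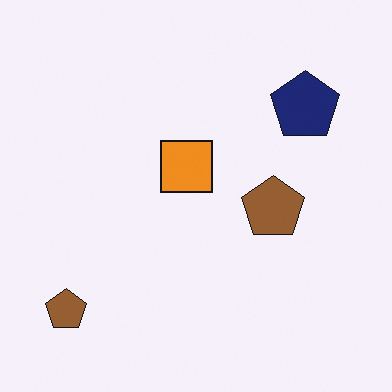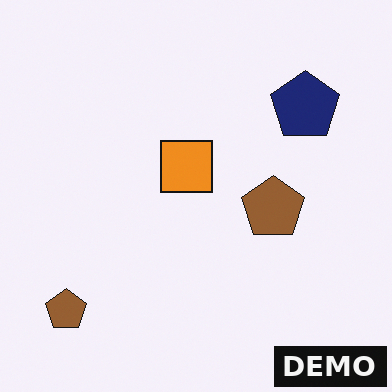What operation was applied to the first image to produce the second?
It was watermarked with the text "DEMO" in the lower-right corner.

A dark label reading "DEMO" appears in the lower-right corner.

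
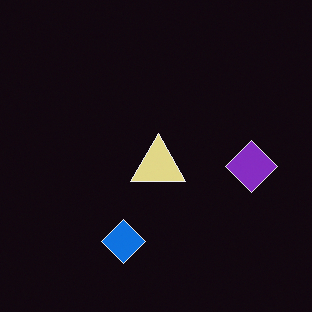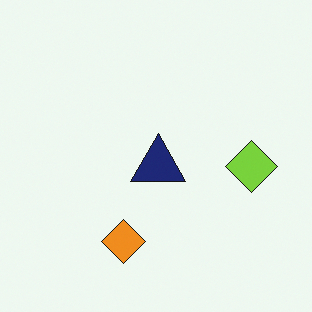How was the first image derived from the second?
The first image is the second color-inverted (negative).

The light background has become dark and every shape's color is its complement — a photographic negative.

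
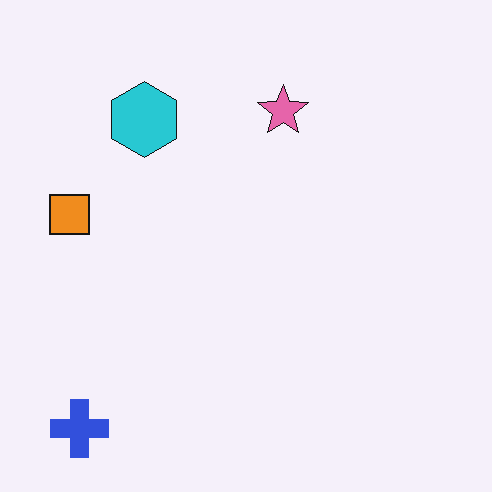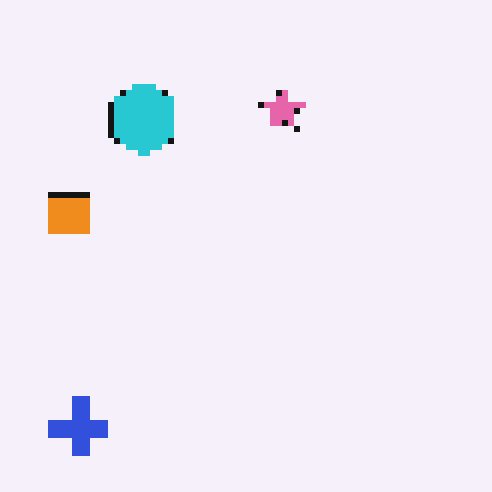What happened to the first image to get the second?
Moderately pixelated.

Shapes are reduced to large square blocks; fine edges and outlines are lost — a downscale-then-upscale (mosaic) effect.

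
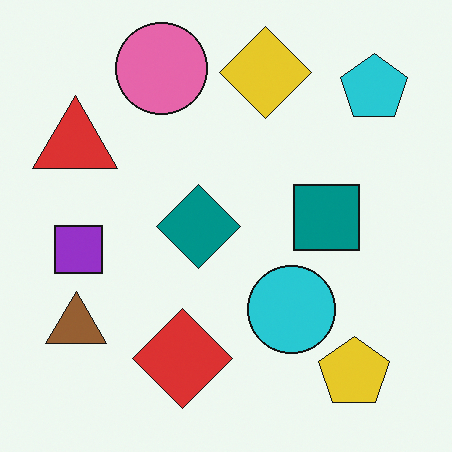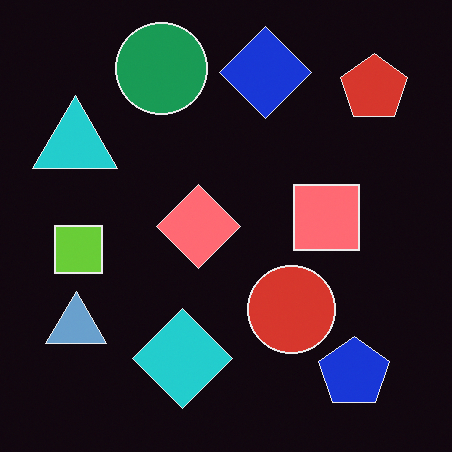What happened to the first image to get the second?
The transformation is: color-inverted (negative).

The light background has become dark and every shape's color is its complement — a photographic negative.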